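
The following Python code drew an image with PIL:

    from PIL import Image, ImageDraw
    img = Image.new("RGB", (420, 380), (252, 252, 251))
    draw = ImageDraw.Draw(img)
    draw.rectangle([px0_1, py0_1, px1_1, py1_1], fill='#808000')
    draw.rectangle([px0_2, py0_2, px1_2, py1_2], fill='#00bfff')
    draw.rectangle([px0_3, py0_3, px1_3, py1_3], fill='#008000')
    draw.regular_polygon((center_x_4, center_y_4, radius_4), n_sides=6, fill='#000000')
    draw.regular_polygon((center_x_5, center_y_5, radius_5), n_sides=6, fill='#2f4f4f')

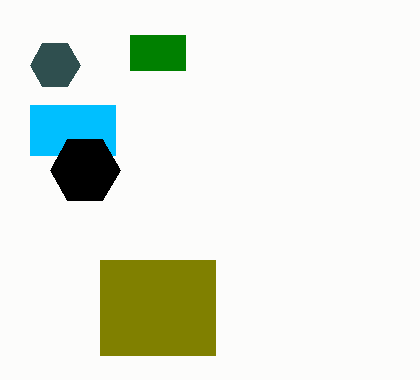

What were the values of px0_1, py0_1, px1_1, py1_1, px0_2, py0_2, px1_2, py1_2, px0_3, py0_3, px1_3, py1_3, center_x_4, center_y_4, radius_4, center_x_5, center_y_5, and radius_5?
px0_1 = 100
py0_1 = 260
px1_1 = 215
py1_1 = 355
px0_2 = 30
py0_2 = 105
px1_2 = 115
py1_2 = 155
px0_3 = 130
py0_3 = 35
px1_3 = 185
py1_3 = 70
center_x_4 = 85
center_y_4 = 170
radius_4 = 35
center_x_5 = 55
center_y_5 = 65
radius_5 = 25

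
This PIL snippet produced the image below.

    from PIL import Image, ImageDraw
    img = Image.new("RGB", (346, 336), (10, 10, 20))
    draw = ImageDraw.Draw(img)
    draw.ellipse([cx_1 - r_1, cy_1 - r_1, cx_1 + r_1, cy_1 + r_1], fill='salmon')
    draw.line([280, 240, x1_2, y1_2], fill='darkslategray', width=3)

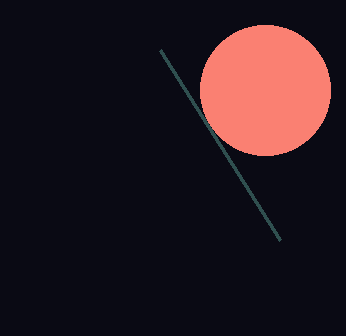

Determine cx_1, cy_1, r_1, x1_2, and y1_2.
cx_1 = 265; cy_1 = 90; r_1 = 65; x1_2 = 160; y1_2 = 50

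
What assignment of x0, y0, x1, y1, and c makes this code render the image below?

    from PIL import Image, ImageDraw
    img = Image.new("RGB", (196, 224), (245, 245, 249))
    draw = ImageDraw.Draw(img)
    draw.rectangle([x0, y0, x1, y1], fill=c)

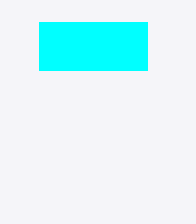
x0 = 39, y0 = 22, x1 = 147, y1 = 70, c = 'cyan'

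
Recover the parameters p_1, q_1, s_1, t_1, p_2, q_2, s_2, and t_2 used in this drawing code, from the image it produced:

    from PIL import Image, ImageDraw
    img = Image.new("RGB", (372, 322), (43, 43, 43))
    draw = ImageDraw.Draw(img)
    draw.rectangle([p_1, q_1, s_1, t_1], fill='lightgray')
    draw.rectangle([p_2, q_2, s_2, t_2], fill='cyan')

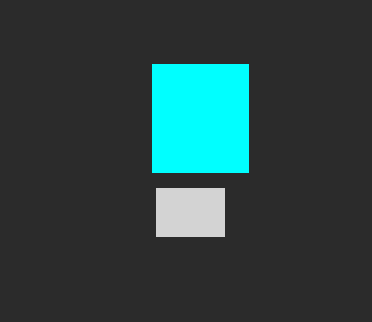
p_1 = 156, q_1 = 188, s_1 = 224, t_1 = 236, p_2 = 152, q_2 = 64, s_2 = 248, t_2 = 172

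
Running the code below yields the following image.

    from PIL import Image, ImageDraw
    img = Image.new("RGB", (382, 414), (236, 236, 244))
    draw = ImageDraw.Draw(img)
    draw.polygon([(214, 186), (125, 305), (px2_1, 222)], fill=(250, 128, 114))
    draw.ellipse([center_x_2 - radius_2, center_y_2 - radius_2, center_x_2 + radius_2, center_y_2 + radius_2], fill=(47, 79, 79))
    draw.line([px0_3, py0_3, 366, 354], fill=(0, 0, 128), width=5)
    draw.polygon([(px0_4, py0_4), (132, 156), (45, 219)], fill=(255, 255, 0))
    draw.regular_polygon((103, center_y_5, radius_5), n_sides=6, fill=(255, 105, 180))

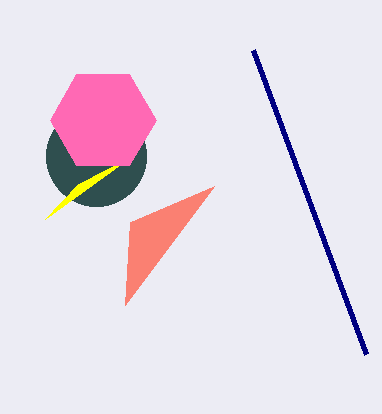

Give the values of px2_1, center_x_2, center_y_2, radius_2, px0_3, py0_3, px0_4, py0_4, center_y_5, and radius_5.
px2_1 = 130, center_x_2 = 96, center_y_2 = 156, radius_2 = 50, px0_3 = 253, py0_3 = 50, px0_4 = 78, py0_4 = 184, center_y_5 = 120, radius_5 = 53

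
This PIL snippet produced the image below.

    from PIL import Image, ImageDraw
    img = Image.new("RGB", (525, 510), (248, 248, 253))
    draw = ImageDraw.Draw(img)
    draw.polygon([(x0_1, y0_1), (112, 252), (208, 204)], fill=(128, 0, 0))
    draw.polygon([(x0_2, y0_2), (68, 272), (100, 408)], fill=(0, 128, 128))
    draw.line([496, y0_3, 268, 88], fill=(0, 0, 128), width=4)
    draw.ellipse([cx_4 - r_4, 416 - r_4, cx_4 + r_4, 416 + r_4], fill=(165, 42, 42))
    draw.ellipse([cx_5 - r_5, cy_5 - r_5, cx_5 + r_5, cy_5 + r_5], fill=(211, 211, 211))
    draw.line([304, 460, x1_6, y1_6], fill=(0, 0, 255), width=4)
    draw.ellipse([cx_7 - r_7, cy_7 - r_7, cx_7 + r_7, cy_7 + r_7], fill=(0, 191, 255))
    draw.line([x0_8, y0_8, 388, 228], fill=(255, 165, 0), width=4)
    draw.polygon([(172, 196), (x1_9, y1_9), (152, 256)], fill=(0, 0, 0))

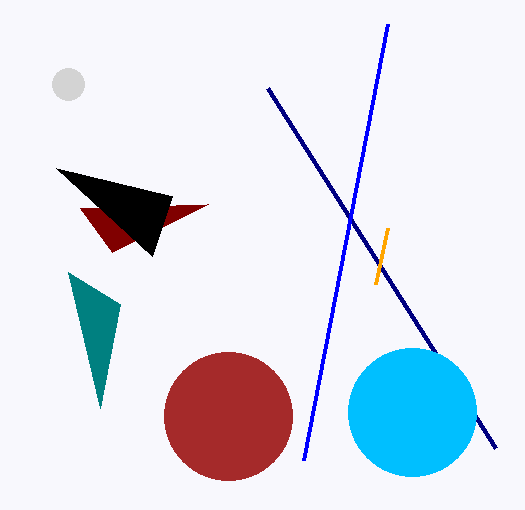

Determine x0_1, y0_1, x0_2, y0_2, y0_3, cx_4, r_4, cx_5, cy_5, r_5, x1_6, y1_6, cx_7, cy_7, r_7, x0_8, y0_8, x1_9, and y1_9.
x0_1 = 80
y0_1 = 208
x0_2 = 120
y0_2 = 304
y0_3 = 448
cx_4 = 228
r_4 = 64
cx_5 = 68
cy_5 = 84
r_5 = 16
x1_6 = 388
y1_6 = 24
cx_7 = 412
cy_7 = 412
r_7 = 64
x0_8 = 376
y0_8 = 284
x1_9 = 56
y1_9 = 168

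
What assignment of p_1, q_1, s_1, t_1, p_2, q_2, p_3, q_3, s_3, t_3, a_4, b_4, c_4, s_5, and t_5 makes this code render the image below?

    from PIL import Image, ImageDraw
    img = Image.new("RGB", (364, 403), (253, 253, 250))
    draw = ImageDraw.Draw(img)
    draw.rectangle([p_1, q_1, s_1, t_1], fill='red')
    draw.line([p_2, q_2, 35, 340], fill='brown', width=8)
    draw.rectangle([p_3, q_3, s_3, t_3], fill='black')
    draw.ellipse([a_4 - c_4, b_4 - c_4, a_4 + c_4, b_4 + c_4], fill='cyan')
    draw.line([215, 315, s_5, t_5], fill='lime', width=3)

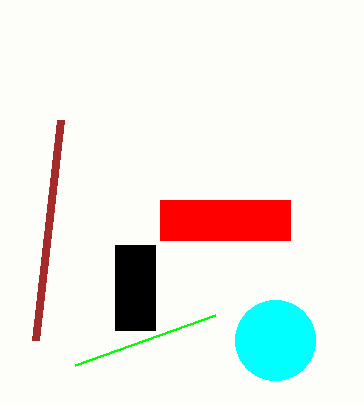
p_1 = 160
q_1 = 200
s_1 = 290
t_1 = 240
p_2 = 60
q_2 = 120
p_3 = 115
q_3 = 245
s_3 = 155
t_3 = 330
a_4 = 275
b_4 = 340
c_4 = 40
s_5 = 75
t_5 = 365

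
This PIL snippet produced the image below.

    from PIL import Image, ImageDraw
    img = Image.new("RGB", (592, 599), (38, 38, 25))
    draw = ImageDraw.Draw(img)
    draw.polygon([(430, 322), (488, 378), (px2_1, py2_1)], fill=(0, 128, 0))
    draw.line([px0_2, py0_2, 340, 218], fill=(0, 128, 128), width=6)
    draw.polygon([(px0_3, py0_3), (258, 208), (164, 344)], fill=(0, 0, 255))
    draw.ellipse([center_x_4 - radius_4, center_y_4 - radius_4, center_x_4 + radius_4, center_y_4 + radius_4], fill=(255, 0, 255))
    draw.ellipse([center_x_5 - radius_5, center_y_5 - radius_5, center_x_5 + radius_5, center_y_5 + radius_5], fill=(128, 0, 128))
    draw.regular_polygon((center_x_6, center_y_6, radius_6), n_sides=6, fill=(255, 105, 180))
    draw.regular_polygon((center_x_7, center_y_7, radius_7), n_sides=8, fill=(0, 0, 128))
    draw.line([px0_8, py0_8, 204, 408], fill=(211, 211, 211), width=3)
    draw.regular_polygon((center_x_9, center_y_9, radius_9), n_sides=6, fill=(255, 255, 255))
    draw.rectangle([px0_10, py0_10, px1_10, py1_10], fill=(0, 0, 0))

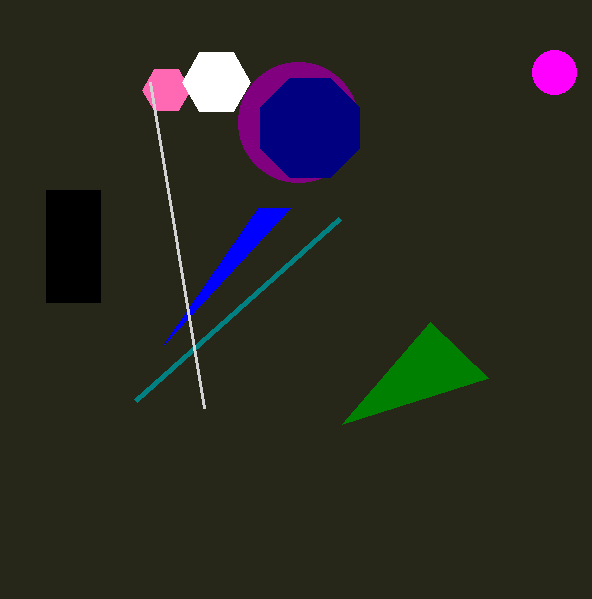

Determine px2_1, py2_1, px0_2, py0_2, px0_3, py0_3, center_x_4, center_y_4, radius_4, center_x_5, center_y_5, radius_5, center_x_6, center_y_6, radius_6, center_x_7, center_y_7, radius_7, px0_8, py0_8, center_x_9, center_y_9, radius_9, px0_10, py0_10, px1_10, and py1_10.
px2_1 = 342; py2_1 = 424; px0_2 = 136; py0_2 = 400; px0_3 = 290; py0_3 = 208; center_x_4 = 554; center_y_4 = 72; radius_4 = 22; center_x_5 = 298; center_y_5 = 122; radius_5 = 60; center_x_6 = 166; center_y_6 = 90; radius_6 = 24; center_x_7 = 310; center_y_7 = 128; radius_7 = 54; px0_8 = 150; py0_8 = 82; center_x_9 = 216; center_y_9 = 82; radius_9 = 34; px0_10 = 46; py0_10 = 190; px1_10 = 100; py1_10 = 302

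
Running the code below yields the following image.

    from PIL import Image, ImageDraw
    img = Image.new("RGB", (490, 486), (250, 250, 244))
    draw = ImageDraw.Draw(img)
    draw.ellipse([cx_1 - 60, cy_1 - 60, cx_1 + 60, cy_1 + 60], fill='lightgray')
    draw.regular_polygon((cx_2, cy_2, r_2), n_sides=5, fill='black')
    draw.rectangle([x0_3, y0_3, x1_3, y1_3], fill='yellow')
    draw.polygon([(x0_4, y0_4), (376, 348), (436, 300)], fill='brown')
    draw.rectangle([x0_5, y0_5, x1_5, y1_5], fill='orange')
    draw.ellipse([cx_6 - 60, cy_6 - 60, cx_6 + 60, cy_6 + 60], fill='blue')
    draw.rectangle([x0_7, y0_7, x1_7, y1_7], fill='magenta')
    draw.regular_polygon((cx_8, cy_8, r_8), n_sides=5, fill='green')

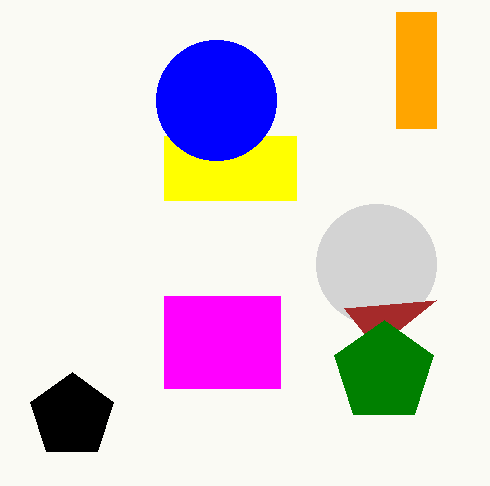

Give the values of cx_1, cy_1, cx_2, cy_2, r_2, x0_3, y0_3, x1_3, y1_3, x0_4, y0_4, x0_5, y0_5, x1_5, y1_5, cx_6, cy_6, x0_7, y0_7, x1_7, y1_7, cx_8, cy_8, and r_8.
cx_1 = 376; cy_1 = 264; cx_2 = 72; cy_2 = 416; r_2 = 44; x0_3 = 164; y0_3 = 136; x1_3 = 296; y1_3 = 200; x0_4 = 344; y0_4 = 308; x0_5 = 396; y0_5 = 12; x1_5 = 436; y1_5 = 128; cx_6 = 216; cy_6 = 100; x0_7 = 164; y0_7 = 296; x1_7 = 280; y1_7 = 388; cx_8 = 384; cy_8 = 372; r_8 = 52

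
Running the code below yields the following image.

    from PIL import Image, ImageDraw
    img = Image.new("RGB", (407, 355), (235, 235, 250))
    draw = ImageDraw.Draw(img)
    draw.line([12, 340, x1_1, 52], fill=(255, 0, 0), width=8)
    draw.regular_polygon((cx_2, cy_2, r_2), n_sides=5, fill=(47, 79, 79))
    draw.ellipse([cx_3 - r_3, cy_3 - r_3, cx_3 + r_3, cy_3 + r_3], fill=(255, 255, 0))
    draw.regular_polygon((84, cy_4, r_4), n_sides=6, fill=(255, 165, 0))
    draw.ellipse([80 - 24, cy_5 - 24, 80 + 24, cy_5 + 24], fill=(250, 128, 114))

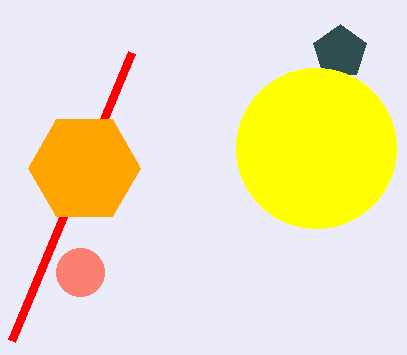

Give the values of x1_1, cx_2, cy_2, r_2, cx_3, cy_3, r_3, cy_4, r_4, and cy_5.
x1_1 = 132, cx_2 = 340, cy_2 = 52, r_2 = 28, cx_3 = 316, cy_3 = 148, r_3 = 80, cy_4 = 168, r_4 = 56, cy_5 = 272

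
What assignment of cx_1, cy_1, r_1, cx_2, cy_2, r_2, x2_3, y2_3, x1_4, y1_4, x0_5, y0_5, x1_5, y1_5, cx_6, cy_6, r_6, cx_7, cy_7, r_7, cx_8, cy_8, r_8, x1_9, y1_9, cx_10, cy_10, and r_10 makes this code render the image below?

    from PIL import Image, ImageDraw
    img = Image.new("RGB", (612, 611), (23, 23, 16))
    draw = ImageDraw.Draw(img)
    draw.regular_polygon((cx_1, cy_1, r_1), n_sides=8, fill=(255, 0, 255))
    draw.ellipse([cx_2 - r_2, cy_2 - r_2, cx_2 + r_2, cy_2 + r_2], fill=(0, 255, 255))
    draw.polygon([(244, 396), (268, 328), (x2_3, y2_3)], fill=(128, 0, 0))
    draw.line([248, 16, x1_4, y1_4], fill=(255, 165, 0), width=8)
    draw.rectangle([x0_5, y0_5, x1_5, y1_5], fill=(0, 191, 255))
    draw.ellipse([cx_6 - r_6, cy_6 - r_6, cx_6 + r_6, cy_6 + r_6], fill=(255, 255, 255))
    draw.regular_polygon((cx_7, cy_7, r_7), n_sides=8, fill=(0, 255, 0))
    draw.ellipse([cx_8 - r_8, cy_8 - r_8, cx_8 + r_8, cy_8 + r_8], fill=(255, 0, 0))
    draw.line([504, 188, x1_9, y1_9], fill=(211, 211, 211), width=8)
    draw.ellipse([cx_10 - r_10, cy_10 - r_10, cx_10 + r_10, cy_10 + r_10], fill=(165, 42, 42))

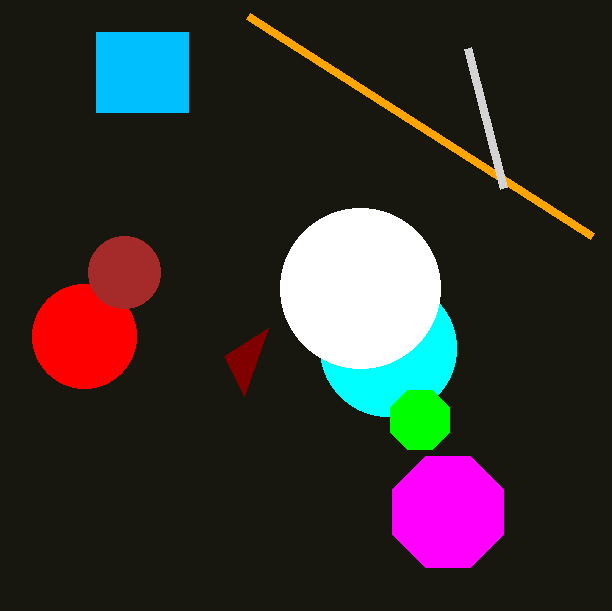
cx_1 = 448, cy_1 = 512, r_1 = 60, cx_2 = 388, cy_2 = 348, r_2 = 68, x2_3 = 224, y2_3 = 356, x1_4 = 592, y1_4 = 236, x0_5 = 96, y0_5 = 32, x1_5 = 188, y1_5 = 112, cx_6 = 360, cy_6 = 288, r_6 = 80, cx_7 = 420, cy_7 = 420, r_7 = 32, cx_8 = 84, cy_8 = 336, r_8 = 52, x1_9 = 468, y1_9 = 48, cx_10 = 124, cy_10 = 272, r_10 = 36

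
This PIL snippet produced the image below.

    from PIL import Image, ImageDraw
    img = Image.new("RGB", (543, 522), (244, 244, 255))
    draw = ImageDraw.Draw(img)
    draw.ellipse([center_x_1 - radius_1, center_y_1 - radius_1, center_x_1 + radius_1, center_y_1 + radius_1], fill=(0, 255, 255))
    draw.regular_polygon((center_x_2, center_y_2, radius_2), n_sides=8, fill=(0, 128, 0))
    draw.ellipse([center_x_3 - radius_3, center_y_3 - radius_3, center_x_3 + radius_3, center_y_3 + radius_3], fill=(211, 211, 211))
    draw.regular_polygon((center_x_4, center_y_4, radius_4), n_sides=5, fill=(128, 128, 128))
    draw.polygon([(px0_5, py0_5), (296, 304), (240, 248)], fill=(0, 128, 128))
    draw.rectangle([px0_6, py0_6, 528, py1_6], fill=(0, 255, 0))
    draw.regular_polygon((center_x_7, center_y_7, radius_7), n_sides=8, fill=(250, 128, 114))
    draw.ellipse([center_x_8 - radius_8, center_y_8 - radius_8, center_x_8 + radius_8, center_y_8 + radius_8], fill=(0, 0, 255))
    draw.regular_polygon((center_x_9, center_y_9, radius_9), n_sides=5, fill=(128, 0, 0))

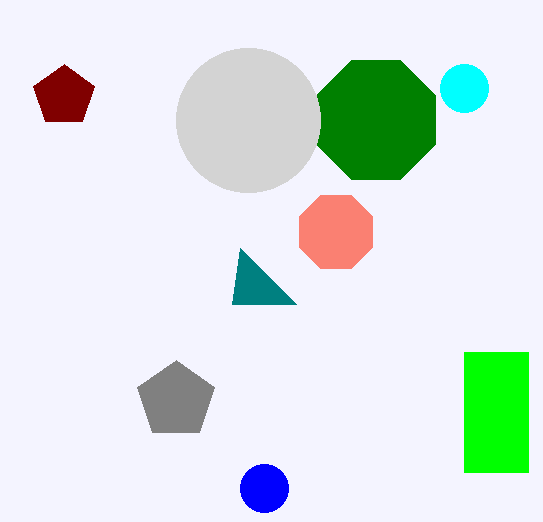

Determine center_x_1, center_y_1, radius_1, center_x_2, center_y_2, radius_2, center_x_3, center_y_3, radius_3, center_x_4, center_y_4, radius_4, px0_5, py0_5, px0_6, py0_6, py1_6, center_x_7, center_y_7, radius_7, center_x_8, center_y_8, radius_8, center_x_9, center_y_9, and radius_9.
center_x_1 = 464
center_y_1 = 88
radius_1 = 24
center_x_2 = 376
center_y_2 = 120
radius_2 = 64
center_x_3 = 248
center_y_3 = 120
radius_3 = 72
center_x_4 = 176
center_y_4 = 400
radius_4 = 40
px0_5 = 232
py0_5 = 304
px0_6 = 464
py0_6 = 352
py1_6 = 472
center_x_7 = 336
center_y_7 = 232
radius_7 = 40
center_x_8 = 264
center_y_8 = 488
radius_8 = 24
center_x_9 = 64
center_y_9 = 96
radius_9 = 32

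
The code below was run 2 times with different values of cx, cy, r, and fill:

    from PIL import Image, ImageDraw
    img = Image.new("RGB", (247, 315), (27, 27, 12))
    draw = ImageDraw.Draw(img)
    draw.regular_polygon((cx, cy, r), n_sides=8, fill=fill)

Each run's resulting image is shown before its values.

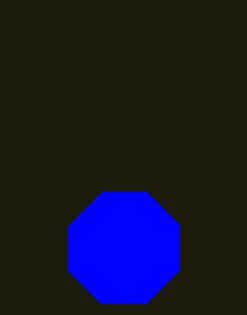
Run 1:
cx = 124; cy = 248; r = 60; fill = 'blue'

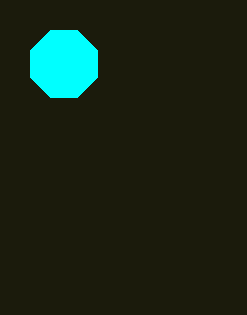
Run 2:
cx = 64; cy = 64; r = 36; fill = 'cyan'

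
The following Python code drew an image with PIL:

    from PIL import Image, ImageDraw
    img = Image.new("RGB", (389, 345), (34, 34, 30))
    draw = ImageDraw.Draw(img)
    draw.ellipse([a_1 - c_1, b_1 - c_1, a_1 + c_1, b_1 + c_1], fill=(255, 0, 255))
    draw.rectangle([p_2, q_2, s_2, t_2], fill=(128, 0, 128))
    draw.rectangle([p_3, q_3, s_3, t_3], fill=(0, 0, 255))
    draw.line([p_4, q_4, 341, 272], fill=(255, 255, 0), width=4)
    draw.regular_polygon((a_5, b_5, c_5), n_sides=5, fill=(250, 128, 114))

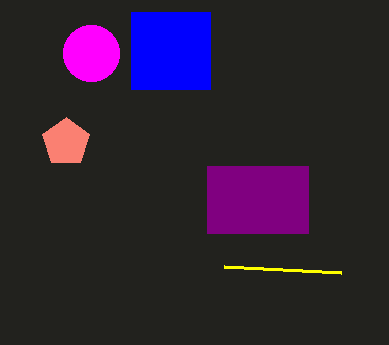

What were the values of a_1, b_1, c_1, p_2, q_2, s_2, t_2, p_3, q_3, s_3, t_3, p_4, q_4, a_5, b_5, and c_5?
a_1 = 91, b_1 = 53, c_1 = 28, p_2 = 207, q_2 = 166, s_2 = 308, t_2 = 233, p_3 = 131, q_3 = 12, s_3 = 210, t_3 = 89, p_4 = 224, q_4 = 266, a_5 = 66, b_5 = 142, c_5 = 25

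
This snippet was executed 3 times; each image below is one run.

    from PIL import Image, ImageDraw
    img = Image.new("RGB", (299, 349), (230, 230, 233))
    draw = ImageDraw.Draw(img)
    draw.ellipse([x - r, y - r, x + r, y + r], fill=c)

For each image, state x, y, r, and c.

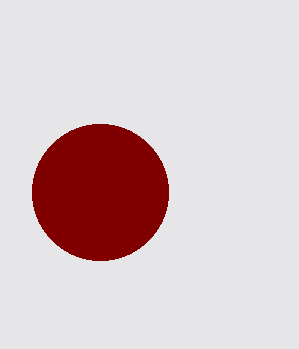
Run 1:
x = 100; y = 192; r = 68; c = 'maroon'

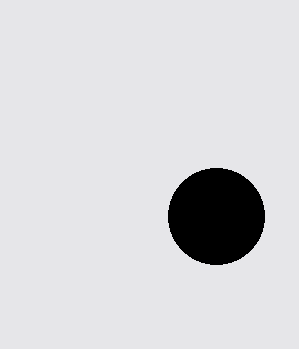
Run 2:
x = 216; y = 216; r = 48; c = 'black'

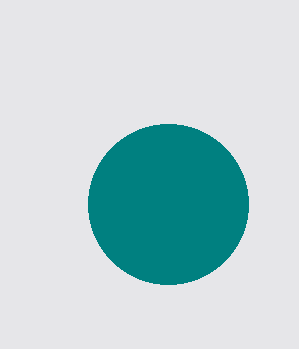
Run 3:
x = 168; y = 204; r = 80; c = 'teal'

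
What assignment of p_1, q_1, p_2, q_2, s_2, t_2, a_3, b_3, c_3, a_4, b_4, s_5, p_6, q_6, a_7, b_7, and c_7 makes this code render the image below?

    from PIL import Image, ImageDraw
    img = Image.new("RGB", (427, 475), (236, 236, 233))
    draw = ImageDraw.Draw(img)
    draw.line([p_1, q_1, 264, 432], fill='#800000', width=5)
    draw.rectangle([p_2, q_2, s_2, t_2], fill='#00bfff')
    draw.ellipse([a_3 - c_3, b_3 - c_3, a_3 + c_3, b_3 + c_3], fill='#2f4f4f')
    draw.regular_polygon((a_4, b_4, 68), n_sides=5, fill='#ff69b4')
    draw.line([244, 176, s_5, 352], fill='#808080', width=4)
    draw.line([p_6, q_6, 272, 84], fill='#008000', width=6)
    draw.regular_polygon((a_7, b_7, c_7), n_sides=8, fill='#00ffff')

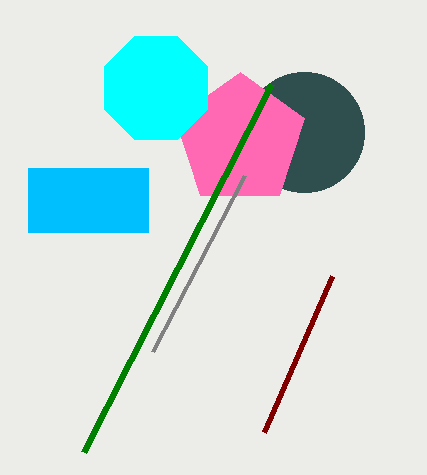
p_1 = 332; q_1 = 276; p_2 = 28; q_2 = 168; s_2 = 148; t_2 = 232; a_3 = 304; b_3 = 132; c_3 = 60; a_4 = 240; b_4 = 140; s_5 = 152; p_6 = 84; q_6 = 452; a_7 = 156; b_7 = 88; c_7 = 56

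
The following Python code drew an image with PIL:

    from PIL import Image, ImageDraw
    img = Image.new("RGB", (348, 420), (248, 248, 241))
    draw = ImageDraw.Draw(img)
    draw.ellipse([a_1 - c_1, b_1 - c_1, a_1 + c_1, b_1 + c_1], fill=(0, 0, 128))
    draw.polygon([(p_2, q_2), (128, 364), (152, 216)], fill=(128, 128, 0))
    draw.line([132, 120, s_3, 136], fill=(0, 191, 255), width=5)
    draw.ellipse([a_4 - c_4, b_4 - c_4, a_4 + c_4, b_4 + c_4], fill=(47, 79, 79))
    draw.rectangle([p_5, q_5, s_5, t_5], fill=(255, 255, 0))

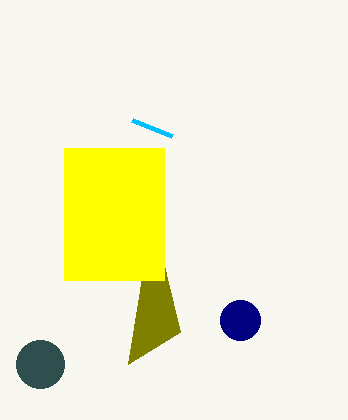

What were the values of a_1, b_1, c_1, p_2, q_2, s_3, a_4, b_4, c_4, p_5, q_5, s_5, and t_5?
a_1 = 240, b_1 = 320, c_1 = 20, p_2 = 180, q_2 = 332, s_3 = 172, a_4 = 40, b_4 = 364, c_4 = 24, p_5 = 64, q_5 = 148, s_5 = 164, t_5 = 280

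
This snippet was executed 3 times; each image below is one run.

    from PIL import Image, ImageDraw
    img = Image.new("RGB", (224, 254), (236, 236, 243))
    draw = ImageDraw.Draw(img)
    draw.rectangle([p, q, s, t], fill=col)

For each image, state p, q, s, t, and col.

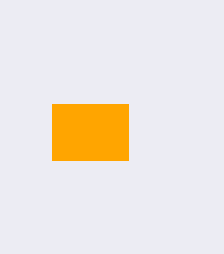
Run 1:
p = 52, q = 104, s = 128, t = 160, col = 'orange'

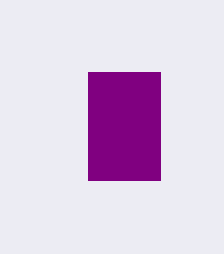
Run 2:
p = 88; q = 72; s = 160; t = 180; col = 'purple'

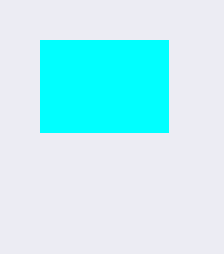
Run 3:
p = 40; q = 40; s = 168; t = 132; col = 'cyan'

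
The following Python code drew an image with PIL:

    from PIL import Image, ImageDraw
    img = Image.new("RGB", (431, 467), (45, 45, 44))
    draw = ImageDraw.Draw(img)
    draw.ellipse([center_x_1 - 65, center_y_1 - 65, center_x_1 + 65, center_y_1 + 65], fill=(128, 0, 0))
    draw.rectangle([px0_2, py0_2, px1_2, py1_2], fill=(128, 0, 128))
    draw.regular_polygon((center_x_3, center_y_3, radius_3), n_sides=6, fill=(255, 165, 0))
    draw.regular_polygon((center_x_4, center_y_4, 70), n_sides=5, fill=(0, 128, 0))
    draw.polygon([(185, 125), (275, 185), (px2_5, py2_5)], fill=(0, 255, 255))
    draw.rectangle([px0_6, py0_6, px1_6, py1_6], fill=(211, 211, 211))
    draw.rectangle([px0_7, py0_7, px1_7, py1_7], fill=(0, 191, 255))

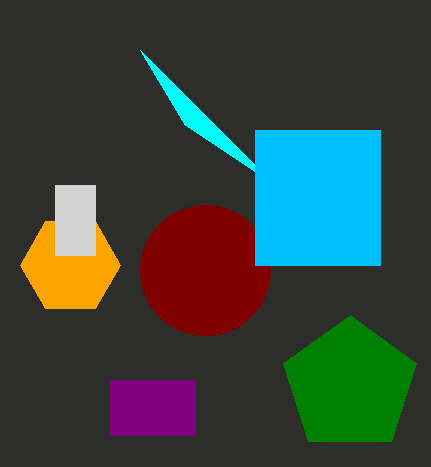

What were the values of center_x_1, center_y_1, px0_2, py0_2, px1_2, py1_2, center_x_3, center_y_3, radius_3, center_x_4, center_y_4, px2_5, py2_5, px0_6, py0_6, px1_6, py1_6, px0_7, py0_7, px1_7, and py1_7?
center_x_1 = 205; center_y_1 = 270; px0_2 = 110; py0_2 = 380; px1_2 = 195; py1_2 = 435; center_x_3 = 70; center_y_3 = 265; radius_3 = 50; center_x_4 = 350; center_y_4 = 385; px2_5 = 140; py2_5 = 50; px0_6 = 55; py0_6 = 185; px1_6 = 95; py1_6 = 255; px0_7 = 255; py0_7 = 130; px1_7 = 380; py1_7 = 265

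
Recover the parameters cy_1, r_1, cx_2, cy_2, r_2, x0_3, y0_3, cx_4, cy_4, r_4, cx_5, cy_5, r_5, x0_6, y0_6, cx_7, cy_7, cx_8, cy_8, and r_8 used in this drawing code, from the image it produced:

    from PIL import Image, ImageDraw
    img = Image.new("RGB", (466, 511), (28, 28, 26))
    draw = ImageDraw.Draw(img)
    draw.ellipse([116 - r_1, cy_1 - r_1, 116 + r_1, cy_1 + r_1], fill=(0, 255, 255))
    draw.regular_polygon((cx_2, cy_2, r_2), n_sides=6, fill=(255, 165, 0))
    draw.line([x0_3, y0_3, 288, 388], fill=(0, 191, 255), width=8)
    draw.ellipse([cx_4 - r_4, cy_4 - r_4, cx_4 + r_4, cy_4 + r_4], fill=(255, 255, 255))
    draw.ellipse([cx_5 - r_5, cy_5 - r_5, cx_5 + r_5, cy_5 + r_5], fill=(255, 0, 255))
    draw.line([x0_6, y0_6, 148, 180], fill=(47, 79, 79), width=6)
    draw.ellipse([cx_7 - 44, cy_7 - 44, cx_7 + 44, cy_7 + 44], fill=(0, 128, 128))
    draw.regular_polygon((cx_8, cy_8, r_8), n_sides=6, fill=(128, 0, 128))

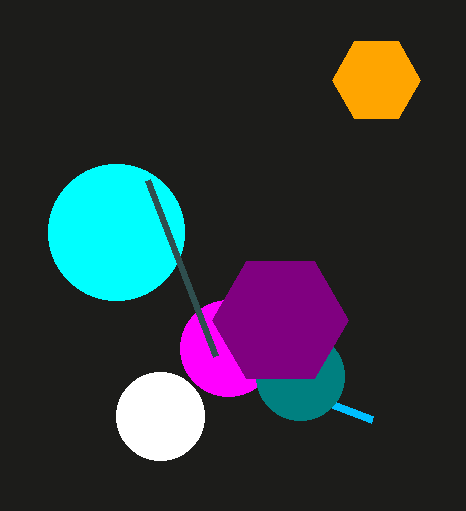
cy_1 = 232, r_1 = 68, cx_2 = 376, cy_2 = 80, r_2 = 44, x0_3 = 372, y0_3 = 420, cx_4 = 160, cy_4 = 416, r_4 = 44, cx_5 = 228, cy_5 = 348, r_5 = 48, x0_6 = 216, y0_6 = 356, cx_7 = 300, cy_7 = 376, cx_8 = 280, cy_8 = 320, r_8 = 68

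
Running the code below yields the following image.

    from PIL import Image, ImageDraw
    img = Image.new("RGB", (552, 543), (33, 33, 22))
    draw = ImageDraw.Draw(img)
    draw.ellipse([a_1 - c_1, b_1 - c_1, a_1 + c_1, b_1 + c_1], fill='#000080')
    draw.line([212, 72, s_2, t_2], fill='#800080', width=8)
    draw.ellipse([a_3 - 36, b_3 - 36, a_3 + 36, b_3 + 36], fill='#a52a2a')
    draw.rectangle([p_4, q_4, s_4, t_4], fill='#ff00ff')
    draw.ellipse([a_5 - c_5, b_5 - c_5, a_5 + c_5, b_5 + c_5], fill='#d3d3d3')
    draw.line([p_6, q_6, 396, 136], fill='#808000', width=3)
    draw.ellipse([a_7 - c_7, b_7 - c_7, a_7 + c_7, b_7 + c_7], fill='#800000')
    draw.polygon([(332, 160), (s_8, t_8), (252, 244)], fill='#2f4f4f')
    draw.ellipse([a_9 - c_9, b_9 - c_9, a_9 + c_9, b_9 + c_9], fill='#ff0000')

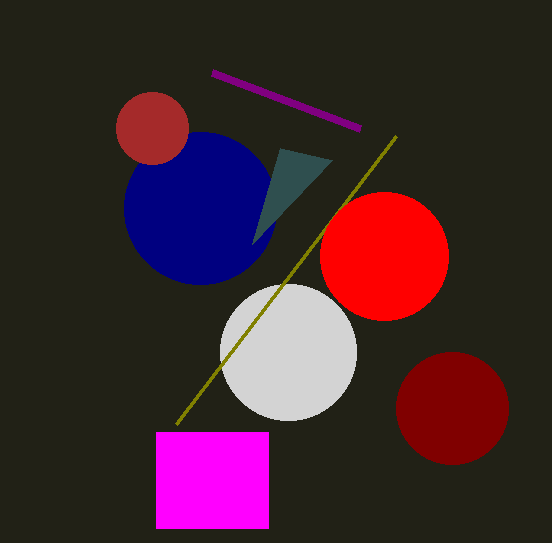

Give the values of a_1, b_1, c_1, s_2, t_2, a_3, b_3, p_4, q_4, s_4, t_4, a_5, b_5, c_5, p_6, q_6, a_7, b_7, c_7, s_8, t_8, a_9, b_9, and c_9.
a_1 = 200; b_1 = 208; c_1 = 76; s_2 = 360; t_2 = 128; a_3 = 152; b_3 = 128; p_4 = 156; q_4 = 432; s_4 = 268; t_4 = 528; a_5 = 288; b_5 = 352; c_5 = 68; p_6 = 176; q_6 = 424; a_7 = 452; b_7 = 408; c_7 = 56; s_8 = 280; t_8 = 148; a_9 = 384; b_9 = 256; c_9 = 64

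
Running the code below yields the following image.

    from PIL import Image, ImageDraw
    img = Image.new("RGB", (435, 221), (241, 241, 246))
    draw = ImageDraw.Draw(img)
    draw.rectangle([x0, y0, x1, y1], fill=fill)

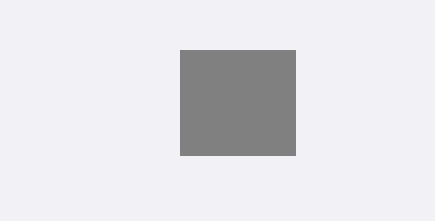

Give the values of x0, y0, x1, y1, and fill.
x0 = 180; y0 = 50; x1 = 295; y1 = 155; fill = 'gray'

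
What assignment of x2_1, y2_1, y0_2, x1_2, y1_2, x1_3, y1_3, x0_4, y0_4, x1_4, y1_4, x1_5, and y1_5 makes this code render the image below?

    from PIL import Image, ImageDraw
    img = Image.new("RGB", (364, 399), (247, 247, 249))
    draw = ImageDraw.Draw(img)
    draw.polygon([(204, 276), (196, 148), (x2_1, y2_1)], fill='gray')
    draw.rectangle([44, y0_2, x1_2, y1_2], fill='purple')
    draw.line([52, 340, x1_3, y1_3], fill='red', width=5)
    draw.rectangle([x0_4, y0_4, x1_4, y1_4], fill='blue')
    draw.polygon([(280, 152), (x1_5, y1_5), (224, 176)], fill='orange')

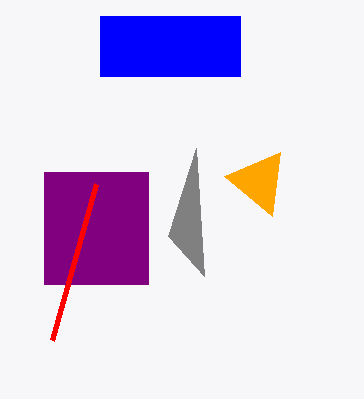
x2_1 = 168
y2_1 = 236
y0_2 = 172
x1_2 = 148
y1_2 = 284
x1_3 = 96
y1_3 = 184
x0_4 = 100
y0_4 = 16
x1_4 = 240
y1_4 = 76
x1_5 = 272
y1_5 = 216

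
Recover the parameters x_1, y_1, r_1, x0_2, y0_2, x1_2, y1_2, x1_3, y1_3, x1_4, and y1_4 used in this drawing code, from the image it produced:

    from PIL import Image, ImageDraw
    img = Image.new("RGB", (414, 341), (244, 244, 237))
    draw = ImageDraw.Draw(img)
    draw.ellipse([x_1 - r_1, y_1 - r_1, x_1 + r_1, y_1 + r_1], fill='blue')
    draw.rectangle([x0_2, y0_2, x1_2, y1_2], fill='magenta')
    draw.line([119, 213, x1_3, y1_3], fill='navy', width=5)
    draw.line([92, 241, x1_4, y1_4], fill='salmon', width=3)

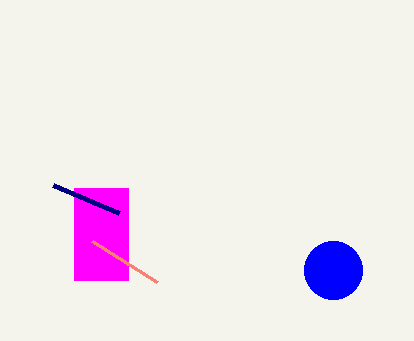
x_1 = 333; y_1 = 270; r_1 = 29; x0_2 = 74; y0_2 = 188; x1_2 = 128; y1_2 = 280; x1_3 = 53; y1_3 = 185; x1_4 = 157; y1_4 = 282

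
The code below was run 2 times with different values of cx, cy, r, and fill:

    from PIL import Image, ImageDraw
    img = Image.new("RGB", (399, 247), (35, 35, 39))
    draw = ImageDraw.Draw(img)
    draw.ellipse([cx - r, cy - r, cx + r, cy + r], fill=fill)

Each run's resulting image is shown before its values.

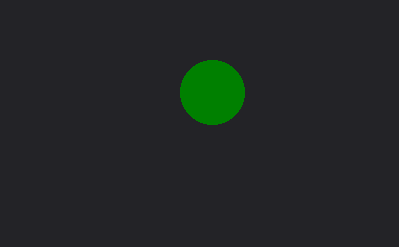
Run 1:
cx = 212; cy = 92; r = 32; fill = 'green'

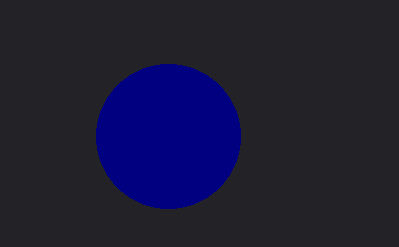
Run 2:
cx = 168, cy = 136, r = 72, fill = 'navy'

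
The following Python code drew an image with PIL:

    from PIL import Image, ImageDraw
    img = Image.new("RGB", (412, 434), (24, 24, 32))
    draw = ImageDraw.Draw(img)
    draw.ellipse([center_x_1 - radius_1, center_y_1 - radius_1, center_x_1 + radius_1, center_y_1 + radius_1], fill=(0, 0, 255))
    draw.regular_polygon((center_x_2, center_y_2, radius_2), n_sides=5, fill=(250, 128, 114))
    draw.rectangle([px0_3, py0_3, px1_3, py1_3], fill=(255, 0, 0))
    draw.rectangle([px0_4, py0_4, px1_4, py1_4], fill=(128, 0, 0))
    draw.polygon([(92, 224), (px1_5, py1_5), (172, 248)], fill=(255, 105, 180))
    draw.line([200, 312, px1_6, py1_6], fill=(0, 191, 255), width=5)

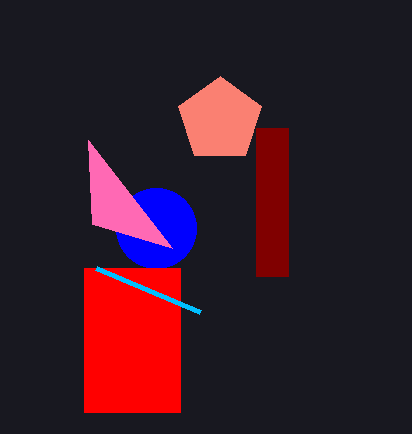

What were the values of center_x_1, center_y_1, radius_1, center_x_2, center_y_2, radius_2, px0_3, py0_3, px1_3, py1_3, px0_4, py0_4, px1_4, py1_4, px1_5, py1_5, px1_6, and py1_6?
center_x_1 = 156; center_y_1 = 228; radius_1 = 40; center_x_2 = 220; center_y_2 = 120; radius_2 = 44; px0_3 = 84; py0_3 = 268; px1_3 = 180; py1_3 = 412; px0_4 = 256; py0_4 = 128; px1_4 = 288; py1_4 = 276; px1_5 = 88; py1_5 = 140; px1_6 = 96; py1_6 = 268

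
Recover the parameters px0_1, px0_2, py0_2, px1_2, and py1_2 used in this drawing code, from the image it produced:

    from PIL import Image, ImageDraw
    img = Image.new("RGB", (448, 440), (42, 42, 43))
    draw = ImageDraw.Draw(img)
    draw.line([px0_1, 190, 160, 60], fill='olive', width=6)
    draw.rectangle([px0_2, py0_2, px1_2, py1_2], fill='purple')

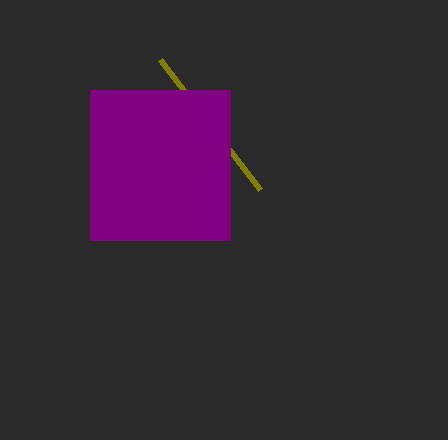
px0_1 = 260
px0_2 = 90
py0_2 = 90
px1_2 = 230
py1_2 = 240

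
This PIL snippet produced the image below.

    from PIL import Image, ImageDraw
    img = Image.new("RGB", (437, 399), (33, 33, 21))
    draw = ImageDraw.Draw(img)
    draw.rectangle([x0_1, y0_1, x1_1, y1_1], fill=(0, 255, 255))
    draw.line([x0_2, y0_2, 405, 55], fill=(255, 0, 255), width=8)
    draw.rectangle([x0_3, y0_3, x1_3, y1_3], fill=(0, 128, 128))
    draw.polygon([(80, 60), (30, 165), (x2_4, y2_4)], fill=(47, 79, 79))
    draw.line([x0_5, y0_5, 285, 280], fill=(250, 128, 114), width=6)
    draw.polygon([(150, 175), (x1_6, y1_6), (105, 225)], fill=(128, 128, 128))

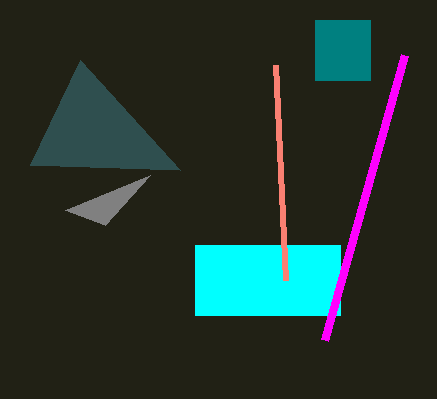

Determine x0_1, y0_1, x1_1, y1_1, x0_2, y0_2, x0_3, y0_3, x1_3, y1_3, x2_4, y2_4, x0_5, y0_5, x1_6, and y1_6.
x0_1 = 195, y0_1 = 245, x1_1 = 340, y1_1 = 315, x0_2 = 325, y0_2 = 340, x0_3 = 315, y0_3 = 20, x1_3 = 370, y1_3 = 80, x2_4 = 180, y2_4 = 170, x0_5 = 275, y0_5 = 65, x1_6 = 65, y1_6 = 210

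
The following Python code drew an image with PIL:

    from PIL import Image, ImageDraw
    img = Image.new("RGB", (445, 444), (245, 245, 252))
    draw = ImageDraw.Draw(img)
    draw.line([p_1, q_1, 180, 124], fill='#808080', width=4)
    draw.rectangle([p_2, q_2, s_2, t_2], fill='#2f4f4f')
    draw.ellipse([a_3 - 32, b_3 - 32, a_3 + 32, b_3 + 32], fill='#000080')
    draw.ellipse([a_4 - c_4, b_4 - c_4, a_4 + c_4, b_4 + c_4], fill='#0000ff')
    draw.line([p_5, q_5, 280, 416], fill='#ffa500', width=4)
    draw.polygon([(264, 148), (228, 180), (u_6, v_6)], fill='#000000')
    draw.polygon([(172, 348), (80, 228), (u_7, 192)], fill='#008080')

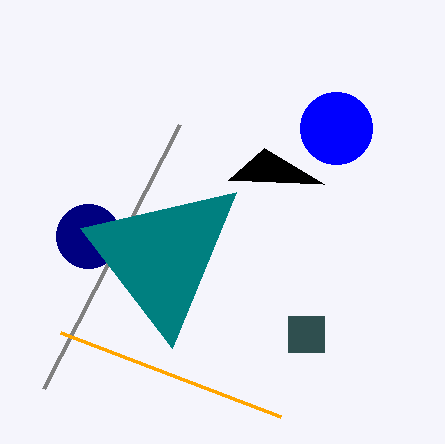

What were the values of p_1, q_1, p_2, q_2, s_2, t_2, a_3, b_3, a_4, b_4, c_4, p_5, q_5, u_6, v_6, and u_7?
p_1 = 44, q_1 = 388, p_2 = 288, q_2 = 316, s_2 = 324, t_2 = 352, a_3 = 88, b_3 = 236, a_4 = 336, b_4 = 128, c_4 = 36, p_5 = 60, q_5 = 332, u_6 = 324, v_6 = 184, u_7 = 236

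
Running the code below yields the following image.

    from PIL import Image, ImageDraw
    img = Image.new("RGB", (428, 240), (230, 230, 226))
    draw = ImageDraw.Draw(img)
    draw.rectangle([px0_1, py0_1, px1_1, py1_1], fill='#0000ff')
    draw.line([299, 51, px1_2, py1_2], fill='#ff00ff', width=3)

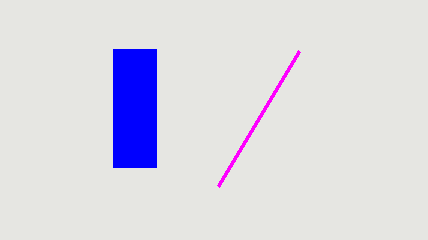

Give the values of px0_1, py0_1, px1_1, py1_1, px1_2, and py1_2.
px0_1 = 113; py0_1 = 49; px1_1 = 156; py1_1 = 167; px1_2 = 218; py1_2 = 186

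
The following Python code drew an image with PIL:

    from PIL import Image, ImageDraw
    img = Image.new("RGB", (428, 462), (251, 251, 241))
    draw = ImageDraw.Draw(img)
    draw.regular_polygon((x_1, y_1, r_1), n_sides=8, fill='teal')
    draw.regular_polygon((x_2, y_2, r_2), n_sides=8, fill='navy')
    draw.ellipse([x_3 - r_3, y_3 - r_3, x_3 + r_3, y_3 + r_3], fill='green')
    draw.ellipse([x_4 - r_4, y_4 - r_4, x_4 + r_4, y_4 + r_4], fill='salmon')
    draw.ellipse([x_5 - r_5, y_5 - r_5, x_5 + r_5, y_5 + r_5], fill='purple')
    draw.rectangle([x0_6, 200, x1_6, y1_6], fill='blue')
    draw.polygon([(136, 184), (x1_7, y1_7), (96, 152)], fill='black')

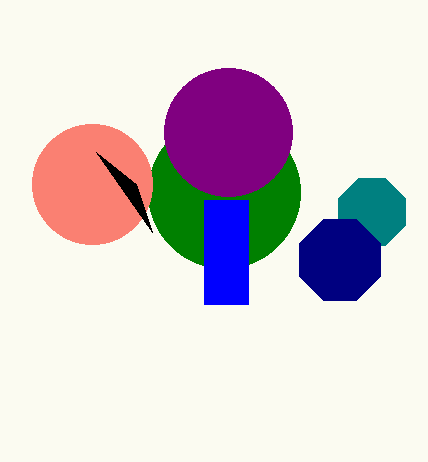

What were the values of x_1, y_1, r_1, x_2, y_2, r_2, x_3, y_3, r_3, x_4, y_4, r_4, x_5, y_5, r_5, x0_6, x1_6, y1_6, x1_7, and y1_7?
x_1 = 372; y_1 = 212; r_1 = 36; x_2 = 340; y_2 = 260; r_2 = 44; x_3 = 224; y_3 = 192; r_3 = 76; x_4 = 92; y_4 = 184; r_4 = 60; x_5 = 228; y_5 = 132; r_5 = 64; x0_6 = 204; x1_6 = 248; y1_6 = 304; x1_7 = 152; y1_7 = 232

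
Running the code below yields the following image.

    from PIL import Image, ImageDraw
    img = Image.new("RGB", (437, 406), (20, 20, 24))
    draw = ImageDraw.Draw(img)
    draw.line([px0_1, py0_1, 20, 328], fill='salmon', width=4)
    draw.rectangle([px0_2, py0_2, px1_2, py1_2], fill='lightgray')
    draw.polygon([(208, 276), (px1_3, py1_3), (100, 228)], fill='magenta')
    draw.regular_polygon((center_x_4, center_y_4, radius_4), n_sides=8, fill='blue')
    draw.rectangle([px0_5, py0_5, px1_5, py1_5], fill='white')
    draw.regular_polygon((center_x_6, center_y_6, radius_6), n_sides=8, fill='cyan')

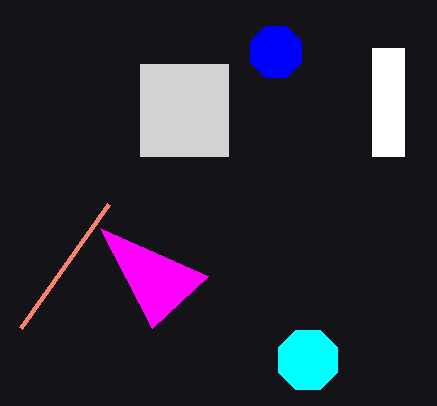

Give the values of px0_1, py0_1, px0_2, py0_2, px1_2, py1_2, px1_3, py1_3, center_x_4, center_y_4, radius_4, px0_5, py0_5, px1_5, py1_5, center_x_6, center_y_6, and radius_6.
px0_1 = 108, py0_1 = 204, px0_2 = 140, py0_2 = 64, px1_2 = 228, py1_2 = 156, px1_3 = 152, py1_3 = 328, center_x_4 = 276, center_y_4 = 52, radius_4 = 28, px0_5 = 372, py0_5 = 48, px1_5 = 404, py1_5 = 156, center_x_6 = 308, center_y_6 = 360, radius_6 = 32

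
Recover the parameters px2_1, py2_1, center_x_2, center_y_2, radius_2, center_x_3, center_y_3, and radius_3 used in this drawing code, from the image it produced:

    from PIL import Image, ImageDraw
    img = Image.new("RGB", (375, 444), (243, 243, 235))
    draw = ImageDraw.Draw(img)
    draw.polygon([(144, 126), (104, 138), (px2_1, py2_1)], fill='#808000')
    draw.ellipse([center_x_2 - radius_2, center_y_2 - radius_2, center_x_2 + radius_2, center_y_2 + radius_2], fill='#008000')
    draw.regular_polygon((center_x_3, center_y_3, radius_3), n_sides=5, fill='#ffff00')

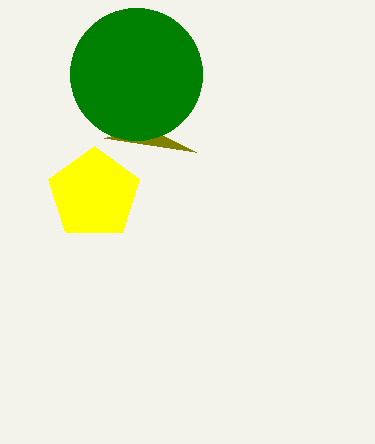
px2_1 = 196
py2_1 = 152
center_x_2 = 136
center_y_2 = 74
radius_2 = 66
center_x_3 = 94
center_y_3 = 194
radius_3 = 48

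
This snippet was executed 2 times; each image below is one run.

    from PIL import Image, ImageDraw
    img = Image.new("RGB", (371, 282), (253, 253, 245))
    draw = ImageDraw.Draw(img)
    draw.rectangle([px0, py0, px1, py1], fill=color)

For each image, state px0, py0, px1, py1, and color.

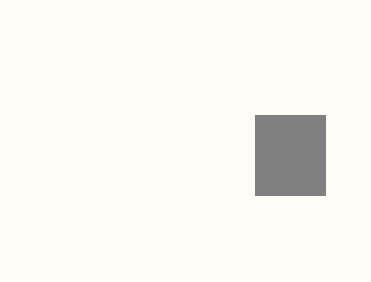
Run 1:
px0 = 255
py0 = 115
px1 = 325
py1 = 195
color = 'gray'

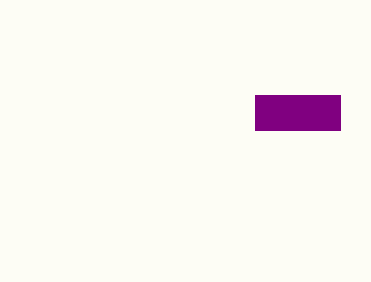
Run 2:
px0 = 255, py0 = 95, px1 = 340, py1 = 130, color = 'purple'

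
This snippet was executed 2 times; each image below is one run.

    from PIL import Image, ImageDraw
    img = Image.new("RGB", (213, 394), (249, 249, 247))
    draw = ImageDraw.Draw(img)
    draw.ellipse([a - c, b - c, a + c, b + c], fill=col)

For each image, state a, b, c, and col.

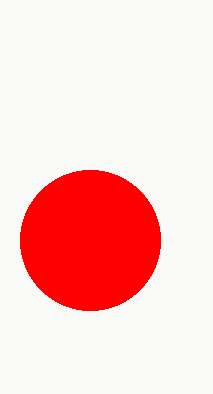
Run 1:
a = 90; b = 240; c = 70; col = 'red'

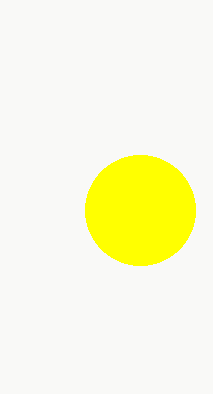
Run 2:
a = 140, b = 210, c = 55, col = 'yellow'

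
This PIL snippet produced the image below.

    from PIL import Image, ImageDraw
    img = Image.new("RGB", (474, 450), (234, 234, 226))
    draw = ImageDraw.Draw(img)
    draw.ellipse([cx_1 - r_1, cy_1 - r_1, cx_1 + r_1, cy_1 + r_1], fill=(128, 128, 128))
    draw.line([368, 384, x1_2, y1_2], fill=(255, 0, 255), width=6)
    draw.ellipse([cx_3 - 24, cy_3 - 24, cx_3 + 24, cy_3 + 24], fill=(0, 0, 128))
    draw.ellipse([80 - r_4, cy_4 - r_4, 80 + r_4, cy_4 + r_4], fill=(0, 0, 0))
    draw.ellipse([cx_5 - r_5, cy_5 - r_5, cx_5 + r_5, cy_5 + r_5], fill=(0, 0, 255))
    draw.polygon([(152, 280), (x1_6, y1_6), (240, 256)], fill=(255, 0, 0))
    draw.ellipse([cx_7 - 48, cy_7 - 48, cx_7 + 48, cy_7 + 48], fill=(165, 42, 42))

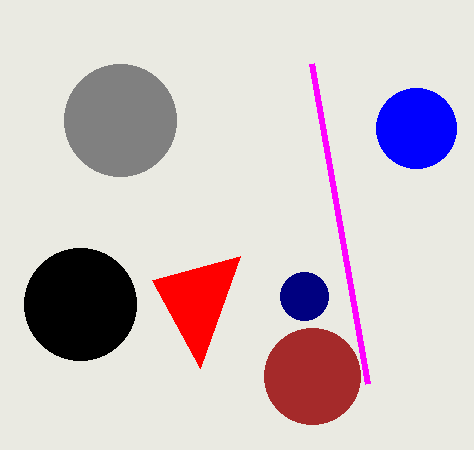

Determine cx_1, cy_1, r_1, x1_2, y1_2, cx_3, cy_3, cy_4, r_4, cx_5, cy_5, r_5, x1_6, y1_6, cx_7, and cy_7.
cx_1 = 120
cy_1 = 120
r_1 = 56
x1_2 = 312
y1_2 = 64
cx_3 = 304
cy_3 = 296
cy_4 = 304
r_4 = 56
cx_5 = 416
cy_5 = 128
r_5 = 40
x1_6 = 200
y1_6 = 368
cx_7 = 312
cy_7 = 376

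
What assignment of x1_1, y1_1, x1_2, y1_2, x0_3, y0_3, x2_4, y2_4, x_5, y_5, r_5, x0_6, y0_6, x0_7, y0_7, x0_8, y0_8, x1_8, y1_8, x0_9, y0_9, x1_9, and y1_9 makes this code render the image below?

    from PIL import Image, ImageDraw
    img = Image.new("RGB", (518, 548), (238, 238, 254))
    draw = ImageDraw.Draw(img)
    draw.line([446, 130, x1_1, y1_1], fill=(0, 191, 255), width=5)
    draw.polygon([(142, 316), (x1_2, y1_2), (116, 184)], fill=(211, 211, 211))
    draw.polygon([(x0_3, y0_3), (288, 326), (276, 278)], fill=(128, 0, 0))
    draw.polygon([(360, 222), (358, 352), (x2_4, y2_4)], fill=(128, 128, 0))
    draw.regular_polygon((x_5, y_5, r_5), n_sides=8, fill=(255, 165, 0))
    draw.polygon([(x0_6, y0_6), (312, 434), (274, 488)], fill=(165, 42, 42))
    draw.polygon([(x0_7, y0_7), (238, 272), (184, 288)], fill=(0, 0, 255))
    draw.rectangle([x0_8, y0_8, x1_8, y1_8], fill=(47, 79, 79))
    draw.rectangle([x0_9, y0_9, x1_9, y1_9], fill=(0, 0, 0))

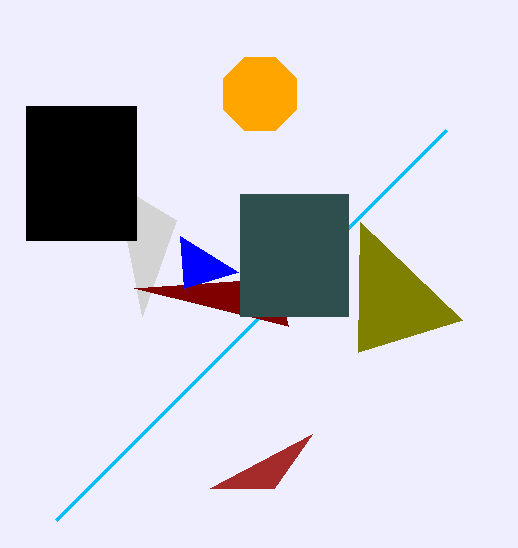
x1_1 = 56
y1_1 = 520
x1_2 = 176
y1_2 = 220
x0_3 = 134
y0_3 = 288
x2_4 = 462
y2_4 = 320
x_5 = 260
y_5 = 94
r_5 = 40
x0_6 = 210
y0_6 = 488
x0_7 = 180
y0_7 = 236
x0_8 = 240
y0_8 = 194
x1_8 = 348
y1_8 = 316
x0_9 = 26
y0_9 = 106
x1_9 = 136
y1_9 = 240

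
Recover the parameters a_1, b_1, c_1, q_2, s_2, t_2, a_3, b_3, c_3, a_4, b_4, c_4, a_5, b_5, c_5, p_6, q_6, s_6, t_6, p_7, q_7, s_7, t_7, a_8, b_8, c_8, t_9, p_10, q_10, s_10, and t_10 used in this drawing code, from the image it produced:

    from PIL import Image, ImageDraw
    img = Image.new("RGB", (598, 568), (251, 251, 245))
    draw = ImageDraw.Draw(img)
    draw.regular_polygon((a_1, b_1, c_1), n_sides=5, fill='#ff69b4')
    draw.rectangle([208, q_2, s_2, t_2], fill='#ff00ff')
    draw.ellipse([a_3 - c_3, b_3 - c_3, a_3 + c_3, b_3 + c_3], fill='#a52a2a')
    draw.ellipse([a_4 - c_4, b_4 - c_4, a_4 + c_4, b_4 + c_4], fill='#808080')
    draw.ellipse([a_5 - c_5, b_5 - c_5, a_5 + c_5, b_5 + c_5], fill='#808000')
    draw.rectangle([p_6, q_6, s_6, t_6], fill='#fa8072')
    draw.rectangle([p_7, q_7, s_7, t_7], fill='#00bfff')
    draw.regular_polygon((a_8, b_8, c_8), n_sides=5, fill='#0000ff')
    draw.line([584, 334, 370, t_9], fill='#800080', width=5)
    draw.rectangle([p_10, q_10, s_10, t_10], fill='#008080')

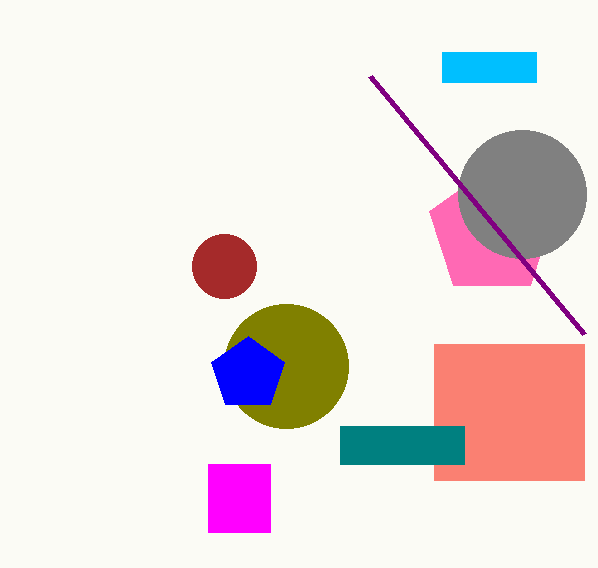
a_1 = 492, b_1 = 232, c_1 = 66, q_2 = 464, s_2 = 270, t_2 = 532, a_3 = 224, b_3 = 266, c_3 = 32, a_4 = 522, b_4 = 194, c_4 = 64, a_5 = 286, b_5 = 366, c_5 = 62, p_6 = 434, q_6 = 344, s_6 = 584, t_6 = 480, p_7 = 442, q_7 = 52, s_7 = 536, t_7 = 82, a_8 = 248, b_8 = 374, c_8 = 38, t_9 = 76, p_10 = 340, q_10 = 426, s_10 = 464, t_10 = 464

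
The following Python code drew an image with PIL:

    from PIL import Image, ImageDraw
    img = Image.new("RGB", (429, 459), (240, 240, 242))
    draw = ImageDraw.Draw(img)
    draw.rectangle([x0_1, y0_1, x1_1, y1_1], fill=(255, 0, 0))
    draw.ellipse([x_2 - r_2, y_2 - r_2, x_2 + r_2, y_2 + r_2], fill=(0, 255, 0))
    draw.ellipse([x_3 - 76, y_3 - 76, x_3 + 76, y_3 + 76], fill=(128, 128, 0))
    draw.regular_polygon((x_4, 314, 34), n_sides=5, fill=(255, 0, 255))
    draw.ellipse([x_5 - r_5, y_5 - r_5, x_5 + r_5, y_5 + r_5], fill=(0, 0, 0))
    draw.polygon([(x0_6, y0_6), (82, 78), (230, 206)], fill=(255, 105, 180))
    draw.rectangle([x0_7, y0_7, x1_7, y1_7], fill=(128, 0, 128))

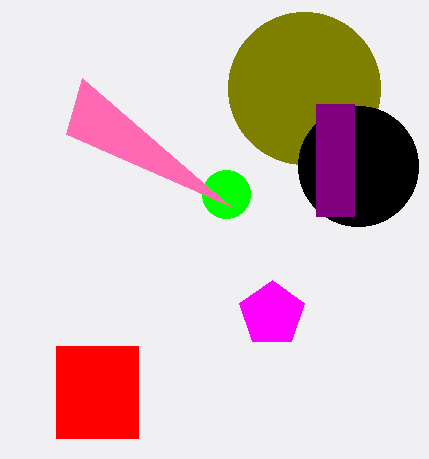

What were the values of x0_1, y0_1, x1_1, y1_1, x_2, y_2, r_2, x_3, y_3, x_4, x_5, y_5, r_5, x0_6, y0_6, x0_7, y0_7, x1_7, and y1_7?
x0_1 = 56
y0_1 = 346
x1_1 = 138
y1_1 = 438
x_2 = 226
y_2 = 194
r_2 = 24
x_3 = 304
y_3 = 88
x_4 = 272
x_5 = 358
y_5 = 166
r_5 = 60
x0_6 = 66
y0_6 = 134
x0_7 = 316
y0_7 = 104
x1_7 = 354
y1_7 = 216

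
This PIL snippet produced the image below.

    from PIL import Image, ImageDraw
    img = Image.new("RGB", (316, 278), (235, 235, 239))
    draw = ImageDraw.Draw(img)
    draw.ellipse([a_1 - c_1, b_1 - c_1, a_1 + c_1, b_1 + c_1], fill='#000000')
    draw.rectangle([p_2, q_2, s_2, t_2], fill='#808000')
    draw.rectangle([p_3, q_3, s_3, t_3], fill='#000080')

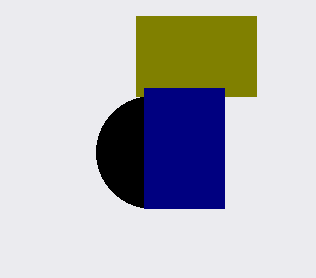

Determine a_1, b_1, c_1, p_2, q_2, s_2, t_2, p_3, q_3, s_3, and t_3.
a_1 = 152, b_1 = 152, c_1 = 56, p_2 = 136, q_2 = 16, s_2 = 256, t_2 = 96, p_3 = 144, q_3 = 88, s_3 = 224, t_3 = 208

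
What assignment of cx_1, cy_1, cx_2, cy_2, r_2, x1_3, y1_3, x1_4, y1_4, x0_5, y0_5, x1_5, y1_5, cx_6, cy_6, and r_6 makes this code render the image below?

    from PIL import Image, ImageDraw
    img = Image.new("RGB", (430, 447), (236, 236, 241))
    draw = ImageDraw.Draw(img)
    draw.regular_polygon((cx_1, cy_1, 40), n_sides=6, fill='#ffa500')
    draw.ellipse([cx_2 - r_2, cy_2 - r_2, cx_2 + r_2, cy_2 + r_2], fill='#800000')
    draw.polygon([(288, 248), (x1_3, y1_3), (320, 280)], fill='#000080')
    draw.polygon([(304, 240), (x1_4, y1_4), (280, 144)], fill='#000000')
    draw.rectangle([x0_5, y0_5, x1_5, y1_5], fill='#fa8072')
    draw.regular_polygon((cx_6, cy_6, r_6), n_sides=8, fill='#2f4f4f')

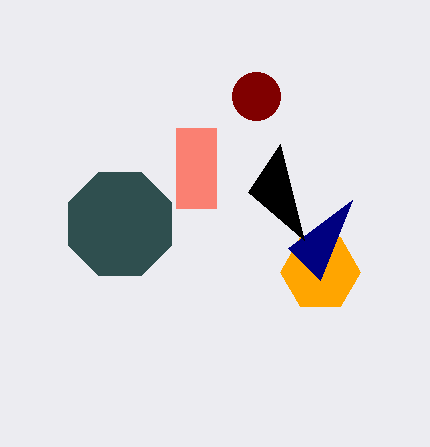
cx_1 = 320
cy_1 = 272
cx_2 = 256
cy_2 = 96
r_2 = 24
x1_3 = 352
y1_3 = 200
x1_4 = 248
y1_4 = 192
x0_5 = 176
y0_5 = 128
x1_5 = 216
y1_5 = 208
cx_6 = 120
cy_6 = 224
r_6 = 56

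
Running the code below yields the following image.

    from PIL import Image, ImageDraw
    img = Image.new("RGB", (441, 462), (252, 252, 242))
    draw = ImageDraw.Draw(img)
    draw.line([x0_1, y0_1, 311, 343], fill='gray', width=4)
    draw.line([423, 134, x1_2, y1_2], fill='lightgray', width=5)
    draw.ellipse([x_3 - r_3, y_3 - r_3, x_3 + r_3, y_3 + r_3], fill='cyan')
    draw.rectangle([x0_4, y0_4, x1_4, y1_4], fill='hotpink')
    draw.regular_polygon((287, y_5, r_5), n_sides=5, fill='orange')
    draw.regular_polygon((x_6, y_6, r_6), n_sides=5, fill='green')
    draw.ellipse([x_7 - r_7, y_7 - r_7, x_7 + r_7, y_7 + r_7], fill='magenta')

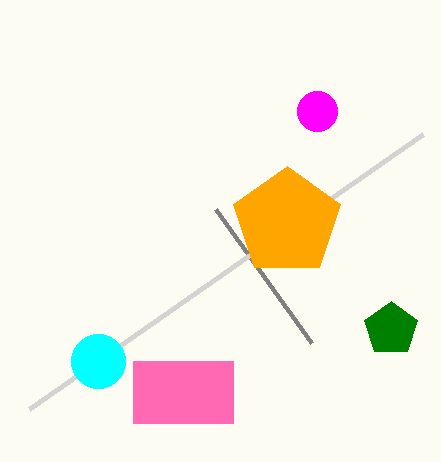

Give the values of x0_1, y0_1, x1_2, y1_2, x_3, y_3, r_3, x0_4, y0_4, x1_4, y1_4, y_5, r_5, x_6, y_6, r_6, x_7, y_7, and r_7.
x0_1 = 215, y0_1 = 209, x1_2 = 29, y1_2 = 409, x_3 = 98, y_3 = 361, r_3 = 27, x0_4 = 133, y0_4 = 361, x1_4 = 233, y1_4 = 423, y_5 = 222, r_5 = 56, x_6 = 391, y_6 = 329, r_6 = 28, x_7 = 317, y_7 = 111, r_7 = 20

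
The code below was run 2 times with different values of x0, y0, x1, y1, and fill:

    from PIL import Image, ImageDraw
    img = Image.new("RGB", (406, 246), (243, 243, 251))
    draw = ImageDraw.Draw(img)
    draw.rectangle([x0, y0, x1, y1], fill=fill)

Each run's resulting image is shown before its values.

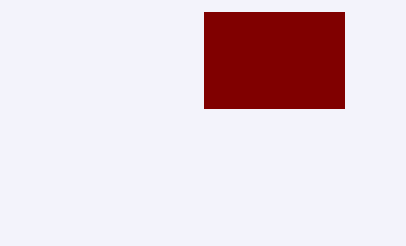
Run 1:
x0 = 204, y0 = 12, x1 = 344, y1 = 108, fill = 'maroon'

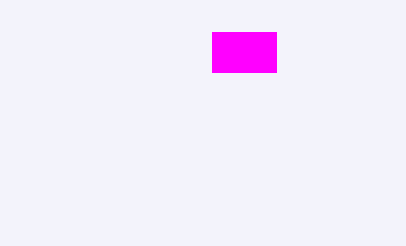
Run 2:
x0 = 212; y0 = 32; x1 = 276; y1 = 72; fill = 'magenta'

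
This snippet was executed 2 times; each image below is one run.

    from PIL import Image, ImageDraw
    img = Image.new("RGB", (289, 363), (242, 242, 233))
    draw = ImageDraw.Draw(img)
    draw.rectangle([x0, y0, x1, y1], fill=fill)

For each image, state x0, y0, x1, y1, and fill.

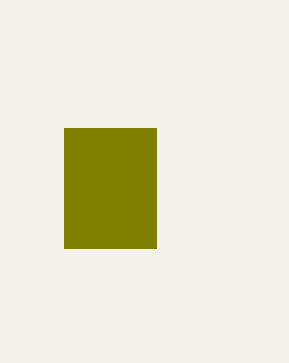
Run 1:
x0 = 64; y0 = 128; x1 = 156; y1 = 248; fill = 'olive'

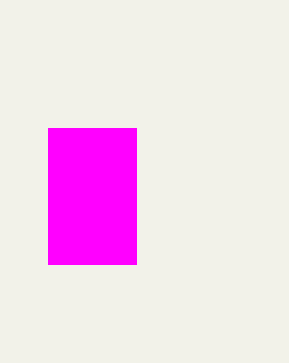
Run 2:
x0 = 48, y0 = 128, x1 = 136, y1 = 264, fill = 'magenta'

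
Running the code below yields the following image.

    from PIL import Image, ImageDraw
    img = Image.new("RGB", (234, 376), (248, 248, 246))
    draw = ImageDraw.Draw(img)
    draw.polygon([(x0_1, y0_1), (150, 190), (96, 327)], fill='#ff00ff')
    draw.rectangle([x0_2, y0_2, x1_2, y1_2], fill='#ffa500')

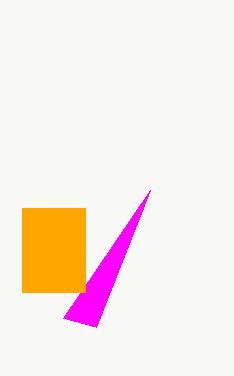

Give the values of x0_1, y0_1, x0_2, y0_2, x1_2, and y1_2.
x0_1 = 63; y0_1 = 318; x0_2 = 22; y0_2 = 208; x1_2 = 85; y1_2 = 292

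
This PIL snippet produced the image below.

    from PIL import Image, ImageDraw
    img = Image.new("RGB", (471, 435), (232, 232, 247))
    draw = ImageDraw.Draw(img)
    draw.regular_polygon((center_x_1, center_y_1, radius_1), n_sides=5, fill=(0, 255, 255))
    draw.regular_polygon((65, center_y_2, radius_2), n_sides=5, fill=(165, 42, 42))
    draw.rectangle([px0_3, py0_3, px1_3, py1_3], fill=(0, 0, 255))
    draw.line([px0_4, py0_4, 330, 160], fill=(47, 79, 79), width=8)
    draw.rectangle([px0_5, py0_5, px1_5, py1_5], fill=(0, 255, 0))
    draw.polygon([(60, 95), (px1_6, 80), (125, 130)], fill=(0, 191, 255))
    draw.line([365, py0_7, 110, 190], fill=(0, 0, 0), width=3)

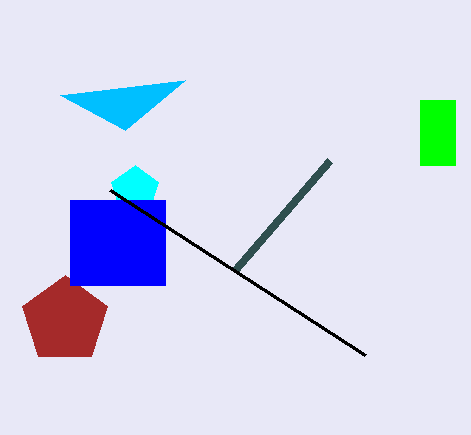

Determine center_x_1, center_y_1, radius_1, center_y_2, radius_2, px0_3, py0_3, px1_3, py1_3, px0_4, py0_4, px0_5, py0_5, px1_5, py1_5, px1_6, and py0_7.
center_x_1 = 135
center_y_1 = 190
radius_1 = 25
center_y_2 = 320
radius_2 = 45
px0_3 = 70
py0_3 = 200
px1_3 = 165
py1_3 = 285
px0_4 = 235
py0_4 = 270
px0_5 = 420
py0_5 = 100
px1_5 = 455
py1_5 = 165
px1_6 = 185
py0_7 = 355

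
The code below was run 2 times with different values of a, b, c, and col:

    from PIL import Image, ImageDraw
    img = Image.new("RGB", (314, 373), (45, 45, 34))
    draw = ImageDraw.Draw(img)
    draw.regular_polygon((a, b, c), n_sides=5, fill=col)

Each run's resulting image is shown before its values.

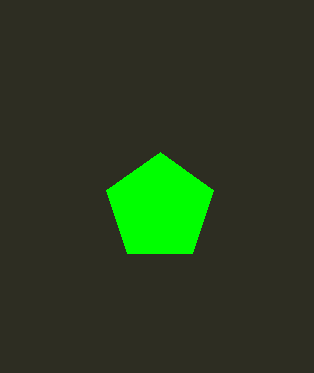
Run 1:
a = 160, b = 208, c = 56, col = 'lime'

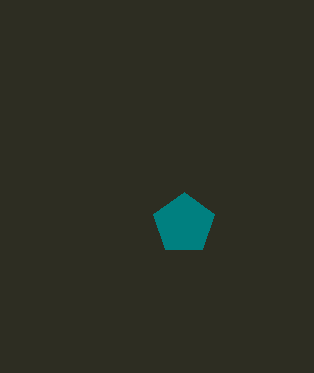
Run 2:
a = 184; b = 224; c = 32; col = 'teal'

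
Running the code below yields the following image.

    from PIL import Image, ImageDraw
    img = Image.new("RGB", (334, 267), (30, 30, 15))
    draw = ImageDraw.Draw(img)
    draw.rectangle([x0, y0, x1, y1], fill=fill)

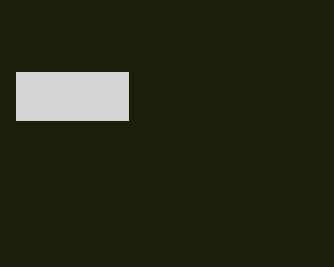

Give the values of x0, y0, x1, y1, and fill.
x0 = 16; y0 = 72; x1 = 128; y1 = 120; fill = 'lightgray'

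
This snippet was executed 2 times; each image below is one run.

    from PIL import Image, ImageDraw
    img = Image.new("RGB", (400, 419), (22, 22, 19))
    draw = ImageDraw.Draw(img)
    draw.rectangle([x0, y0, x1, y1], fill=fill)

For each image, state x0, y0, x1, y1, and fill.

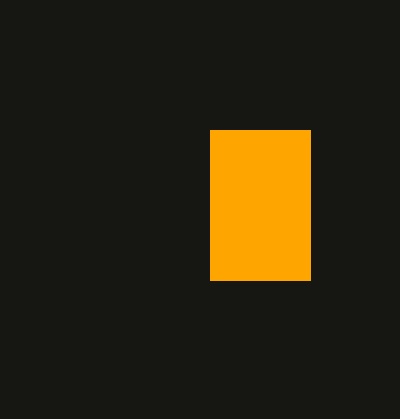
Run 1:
x0 = 210
y0 = 130
x1 = 310
y1 = 280
fill = 'orange'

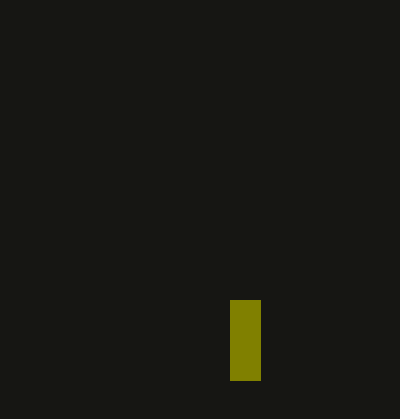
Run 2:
x0 = 230, y0 = 300, x1 = 260, y1 = 380, fill = 'olive'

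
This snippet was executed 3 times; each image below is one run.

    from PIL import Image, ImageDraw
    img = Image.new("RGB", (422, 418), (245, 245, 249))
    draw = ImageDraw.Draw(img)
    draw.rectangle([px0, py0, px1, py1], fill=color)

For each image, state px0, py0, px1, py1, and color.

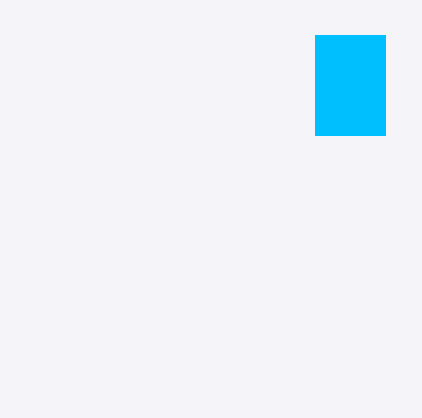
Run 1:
px0 = 315
py0 = 35
px1 = 385
py1 = 135
color = 'deepskyblue'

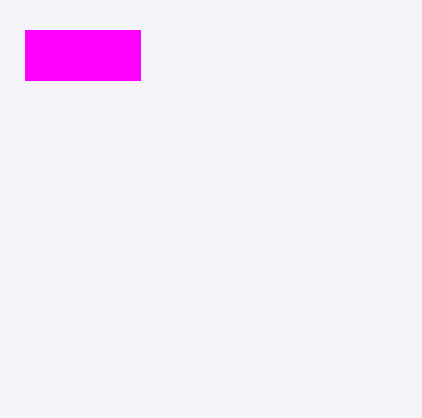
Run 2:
px0 = 25; py0 = 30; px1 = 140; py1 = 80; color = 'magenta'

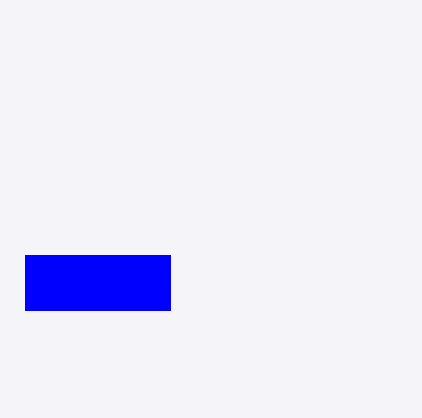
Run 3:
px0 = 25
py0 = 255
px1 = 170
py1 = 310
color = 'blue'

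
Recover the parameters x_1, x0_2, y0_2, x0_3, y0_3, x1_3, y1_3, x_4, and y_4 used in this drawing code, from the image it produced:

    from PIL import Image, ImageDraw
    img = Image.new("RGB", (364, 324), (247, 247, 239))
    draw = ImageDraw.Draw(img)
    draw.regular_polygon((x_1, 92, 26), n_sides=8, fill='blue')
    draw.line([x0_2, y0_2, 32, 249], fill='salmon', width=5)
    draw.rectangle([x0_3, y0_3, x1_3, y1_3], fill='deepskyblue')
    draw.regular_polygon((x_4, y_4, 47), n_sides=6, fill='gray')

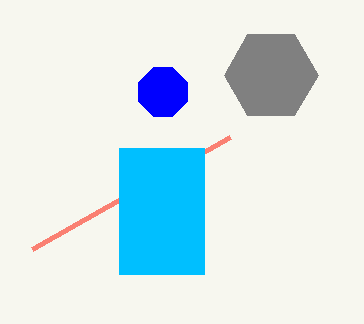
x_1 = 163
x0_2 = 230
y0_2 = 137
x0_3 = 119
y0_3 = 148
x1_3 = 204
y1_3 = 274
x_4 = 271
y_4 = 75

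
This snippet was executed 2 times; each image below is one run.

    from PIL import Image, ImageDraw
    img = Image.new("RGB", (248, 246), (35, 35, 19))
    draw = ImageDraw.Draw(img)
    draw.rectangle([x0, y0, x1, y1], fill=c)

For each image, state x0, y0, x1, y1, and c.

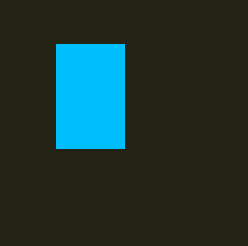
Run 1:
x0 = 56, y0 = 44, x1 = 124, y1 = 148, c = 'deepskyblue'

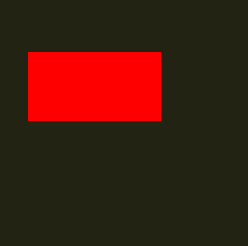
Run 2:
x0 = 28, y0 = 52, x1 = 160, y1 = 120, c = 'red'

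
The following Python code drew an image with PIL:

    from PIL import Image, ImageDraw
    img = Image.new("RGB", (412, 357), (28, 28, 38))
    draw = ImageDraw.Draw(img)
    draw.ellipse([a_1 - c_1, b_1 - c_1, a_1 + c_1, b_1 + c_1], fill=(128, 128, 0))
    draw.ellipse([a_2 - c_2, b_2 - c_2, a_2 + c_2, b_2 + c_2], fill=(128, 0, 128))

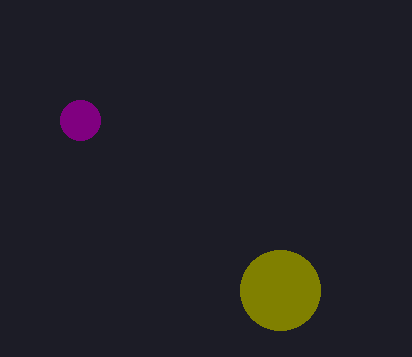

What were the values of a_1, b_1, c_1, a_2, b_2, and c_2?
a_1 = 280, b_1 = 290, c_1 = 40, a_2 = 80, b_2 = 120, c_2 = 20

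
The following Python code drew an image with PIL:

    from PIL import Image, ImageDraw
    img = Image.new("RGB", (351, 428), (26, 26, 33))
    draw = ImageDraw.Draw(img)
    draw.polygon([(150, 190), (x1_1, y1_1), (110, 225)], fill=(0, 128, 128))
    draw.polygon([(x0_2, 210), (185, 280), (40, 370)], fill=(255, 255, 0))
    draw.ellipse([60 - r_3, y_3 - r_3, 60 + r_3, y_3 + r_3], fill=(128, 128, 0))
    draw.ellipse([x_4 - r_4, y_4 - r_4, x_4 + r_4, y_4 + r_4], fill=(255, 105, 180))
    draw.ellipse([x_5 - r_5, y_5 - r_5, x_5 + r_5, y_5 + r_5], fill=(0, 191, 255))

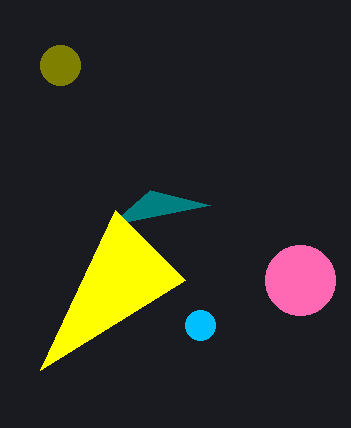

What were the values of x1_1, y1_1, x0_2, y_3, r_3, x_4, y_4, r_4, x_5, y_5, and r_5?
x1_1 = 210
y1_1 = 205
x0_2 = 115
y_3 = 65
r_3 = 20
x_4 = 300
y_4 = 280
r_4 = 35
x_5 = 200
y_5 = 325
r_5 = 15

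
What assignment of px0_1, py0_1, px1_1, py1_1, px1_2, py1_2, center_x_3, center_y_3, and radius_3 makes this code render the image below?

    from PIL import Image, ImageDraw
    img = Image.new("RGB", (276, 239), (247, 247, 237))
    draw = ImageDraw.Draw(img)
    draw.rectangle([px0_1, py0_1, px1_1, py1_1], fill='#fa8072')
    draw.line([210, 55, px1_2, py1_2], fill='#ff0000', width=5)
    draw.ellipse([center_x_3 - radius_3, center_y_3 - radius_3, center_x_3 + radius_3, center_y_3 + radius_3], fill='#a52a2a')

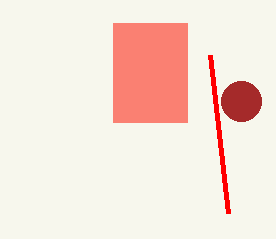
px0_1 = 113; py0_1 = 23; px1_1 = 187; py1_1 = 122; px1_2 = 228; py1_2 = 213; center_x_3 = 241; center_y_3 = 101; radius_3 = 20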